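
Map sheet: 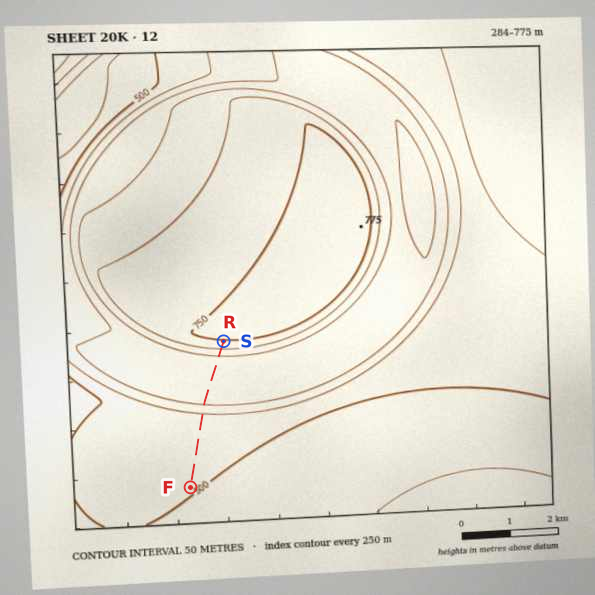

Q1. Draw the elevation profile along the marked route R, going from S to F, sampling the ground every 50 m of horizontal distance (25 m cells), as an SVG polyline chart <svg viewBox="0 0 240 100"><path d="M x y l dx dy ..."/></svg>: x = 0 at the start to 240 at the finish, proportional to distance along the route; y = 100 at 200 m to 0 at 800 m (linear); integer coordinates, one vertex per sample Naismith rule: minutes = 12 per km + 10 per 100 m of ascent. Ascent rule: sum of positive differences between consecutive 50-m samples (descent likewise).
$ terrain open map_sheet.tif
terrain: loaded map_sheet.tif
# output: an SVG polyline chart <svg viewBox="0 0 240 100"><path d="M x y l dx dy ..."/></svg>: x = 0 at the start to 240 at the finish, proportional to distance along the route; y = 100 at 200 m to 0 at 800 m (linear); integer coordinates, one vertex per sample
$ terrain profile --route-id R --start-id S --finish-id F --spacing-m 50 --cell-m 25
<svg viewBox="0 0 240 100"><path d="M0 9l4 2 4 2 4 3 4 3 3 3 4 2 4 2 4 2 4 1 4 1 4 0 4 0 4 0 4 0 3 0 4 0 4 0 4 0 4 0 4 0 4 0 4 0 4 0 3 0 4 0 4 2 4 1 4 2 4 2 4 3 4 2 4 2 4 2 3 2 4 1 4 0 4 0 4 0 4 0 4 0 4 0 4 0 3 0 4 0 4 0 4 0 4 0 4 0 4 0 4 0 4 0 4 1 3 0 4 0 4 0 4 0 4 0 4 0 4 0 4 0 4 0 2 0"/></svg>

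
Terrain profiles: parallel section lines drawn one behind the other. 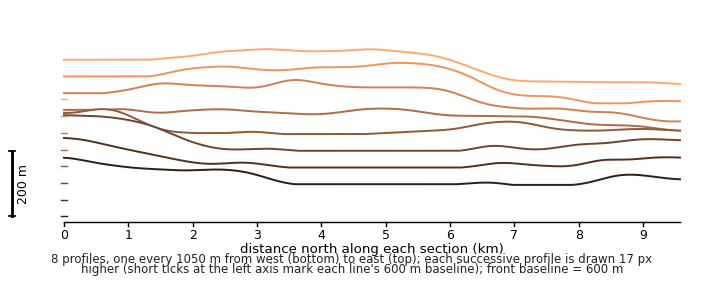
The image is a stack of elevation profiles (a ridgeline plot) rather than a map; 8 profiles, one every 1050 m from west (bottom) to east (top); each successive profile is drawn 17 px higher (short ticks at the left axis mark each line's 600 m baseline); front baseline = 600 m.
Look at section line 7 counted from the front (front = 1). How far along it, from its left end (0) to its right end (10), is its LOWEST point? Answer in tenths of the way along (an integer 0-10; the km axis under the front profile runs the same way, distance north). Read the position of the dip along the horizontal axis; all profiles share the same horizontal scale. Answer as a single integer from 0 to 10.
9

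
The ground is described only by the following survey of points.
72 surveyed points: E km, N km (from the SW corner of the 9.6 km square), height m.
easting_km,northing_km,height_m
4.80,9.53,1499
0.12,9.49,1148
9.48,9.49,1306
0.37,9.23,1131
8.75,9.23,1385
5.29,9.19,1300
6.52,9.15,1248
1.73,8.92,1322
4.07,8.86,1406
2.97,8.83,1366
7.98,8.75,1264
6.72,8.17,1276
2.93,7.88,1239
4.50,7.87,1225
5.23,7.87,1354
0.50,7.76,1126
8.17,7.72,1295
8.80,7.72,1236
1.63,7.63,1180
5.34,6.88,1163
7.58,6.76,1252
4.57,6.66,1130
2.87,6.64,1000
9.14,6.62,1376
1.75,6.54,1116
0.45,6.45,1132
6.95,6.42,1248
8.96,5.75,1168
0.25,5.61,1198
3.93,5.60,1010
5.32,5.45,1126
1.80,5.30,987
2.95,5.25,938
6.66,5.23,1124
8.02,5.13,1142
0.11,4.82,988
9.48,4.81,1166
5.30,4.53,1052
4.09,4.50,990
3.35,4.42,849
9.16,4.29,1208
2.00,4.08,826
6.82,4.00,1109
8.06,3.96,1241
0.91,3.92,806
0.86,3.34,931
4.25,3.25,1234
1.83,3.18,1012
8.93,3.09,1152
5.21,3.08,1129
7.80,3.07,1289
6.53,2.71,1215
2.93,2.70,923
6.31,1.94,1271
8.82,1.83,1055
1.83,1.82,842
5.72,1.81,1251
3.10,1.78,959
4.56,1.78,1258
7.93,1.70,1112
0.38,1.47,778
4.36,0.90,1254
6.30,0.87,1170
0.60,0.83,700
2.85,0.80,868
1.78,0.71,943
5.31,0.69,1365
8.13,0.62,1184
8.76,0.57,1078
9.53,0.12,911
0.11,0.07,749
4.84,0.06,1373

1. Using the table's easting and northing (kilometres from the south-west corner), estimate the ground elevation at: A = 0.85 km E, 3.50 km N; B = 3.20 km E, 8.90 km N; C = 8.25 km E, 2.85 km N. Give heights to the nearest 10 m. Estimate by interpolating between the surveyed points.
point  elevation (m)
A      910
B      1380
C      1130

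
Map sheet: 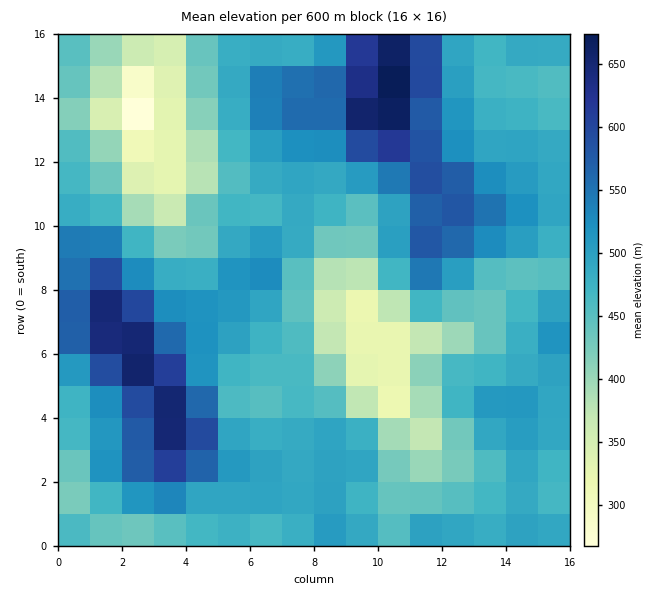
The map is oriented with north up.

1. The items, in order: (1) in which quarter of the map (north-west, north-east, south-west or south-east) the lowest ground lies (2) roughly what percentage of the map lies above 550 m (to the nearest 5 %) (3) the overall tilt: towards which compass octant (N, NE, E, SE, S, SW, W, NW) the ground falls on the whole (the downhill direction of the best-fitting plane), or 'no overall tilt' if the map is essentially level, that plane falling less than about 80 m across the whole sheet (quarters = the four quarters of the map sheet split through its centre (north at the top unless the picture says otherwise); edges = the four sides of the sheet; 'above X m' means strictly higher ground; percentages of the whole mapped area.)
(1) Look to the north-west quarter for the lowest ground.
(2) Ground above 550 m makes up about 15 % of the sheet.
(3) On the whole the map has no overall tilt.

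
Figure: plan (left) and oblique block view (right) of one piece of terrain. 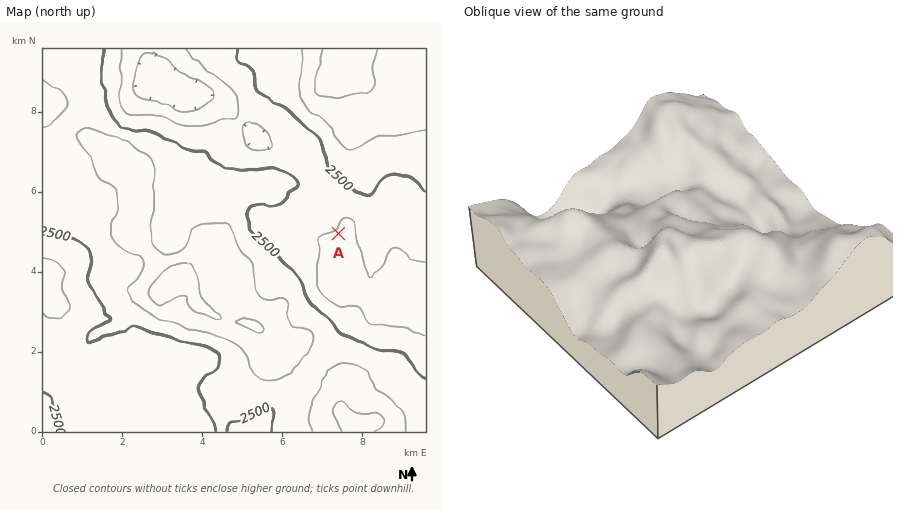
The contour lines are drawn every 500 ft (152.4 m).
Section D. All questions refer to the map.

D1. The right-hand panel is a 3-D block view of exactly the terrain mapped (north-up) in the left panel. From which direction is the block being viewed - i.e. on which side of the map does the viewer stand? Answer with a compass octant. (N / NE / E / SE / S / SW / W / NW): SW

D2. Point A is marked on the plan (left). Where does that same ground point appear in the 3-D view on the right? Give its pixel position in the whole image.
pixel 742 215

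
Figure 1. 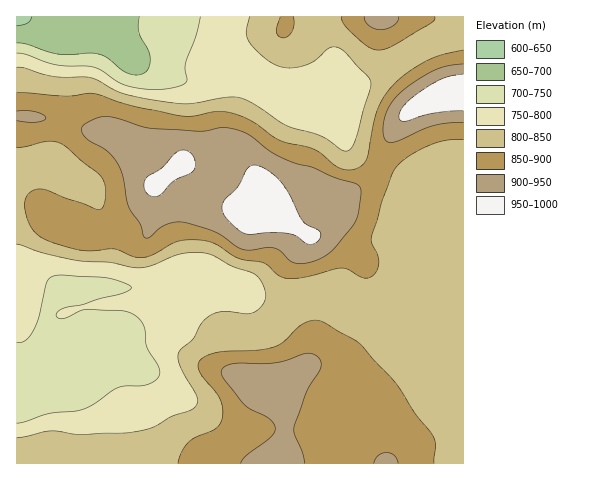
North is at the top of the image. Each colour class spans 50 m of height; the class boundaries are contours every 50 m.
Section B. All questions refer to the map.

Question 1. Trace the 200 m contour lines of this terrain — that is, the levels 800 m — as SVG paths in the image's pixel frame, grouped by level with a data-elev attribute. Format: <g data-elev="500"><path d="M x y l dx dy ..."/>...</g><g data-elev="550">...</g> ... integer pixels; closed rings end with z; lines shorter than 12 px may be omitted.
<g data-elev="800"><path d="M17 244l25 9 29 7 39 2 27 6 14-2 30-12 14-2 12 1 8 3 17 10 23 8 7 9 4 12-4 11-10 7-7 1-22-3-14 5-8 7-8 16-14 12-1 6 2 8 17 33-1 7-4 5-20 6-20 12-18 4-53 3-31-4-33 7"/><path d="M249 17l-3 14 2 9 11 13 15 11 13 4 17-2 11-6 13-11 7-2 9 5 25 25 2 6-1 6-14 49-3 8-4 4-7 0-14-10-9-5-33-10-31-21-14-6-16-1-35 7-19-1-47-9-34-16-36-1-30-9-7-1"/></g>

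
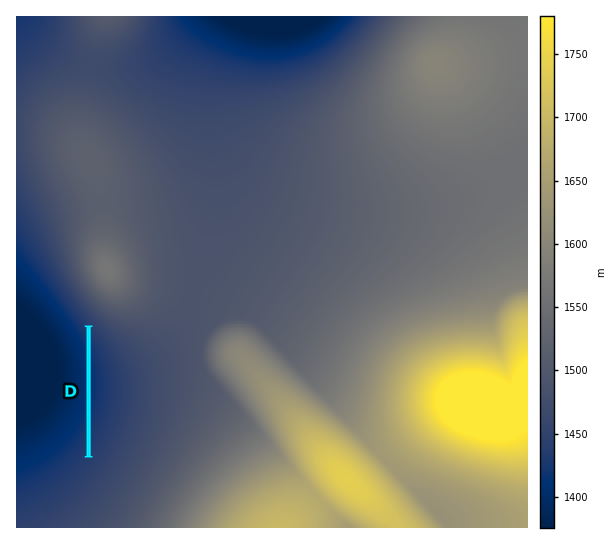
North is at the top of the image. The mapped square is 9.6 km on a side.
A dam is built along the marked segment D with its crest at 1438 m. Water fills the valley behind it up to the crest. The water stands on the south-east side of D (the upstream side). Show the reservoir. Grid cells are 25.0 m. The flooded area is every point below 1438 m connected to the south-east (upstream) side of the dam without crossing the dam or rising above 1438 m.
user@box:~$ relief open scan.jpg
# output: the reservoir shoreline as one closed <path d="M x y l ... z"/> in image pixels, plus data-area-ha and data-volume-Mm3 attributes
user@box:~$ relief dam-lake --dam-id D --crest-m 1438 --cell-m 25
<path d="M91 331l0 121 12-18 0-3 4-6 6-26 0-22-1-2-1-10-10-20-10-14z" data-area-ha="66" data-volume-Mm3="6.27"/>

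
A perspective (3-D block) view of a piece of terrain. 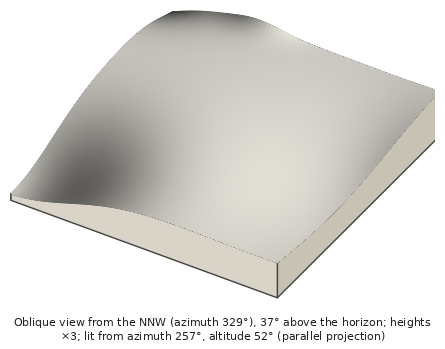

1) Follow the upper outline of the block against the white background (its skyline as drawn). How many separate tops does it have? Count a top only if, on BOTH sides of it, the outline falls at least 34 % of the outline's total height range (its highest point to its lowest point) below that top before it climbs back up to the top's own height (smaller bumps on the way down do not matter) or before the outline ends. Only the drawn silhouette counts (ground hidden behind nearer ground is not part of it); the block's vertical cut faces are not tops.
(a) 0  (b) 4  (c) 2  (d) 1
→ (d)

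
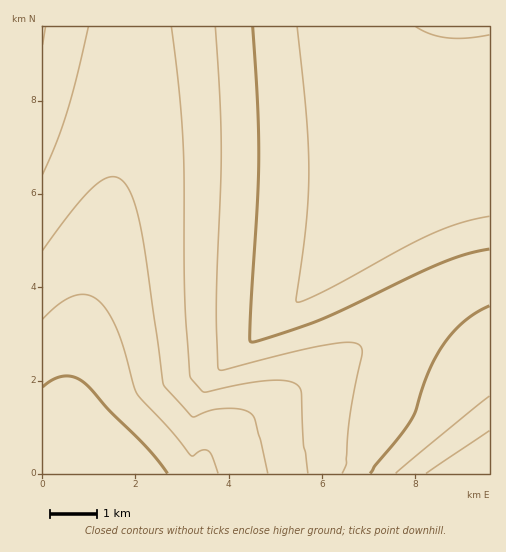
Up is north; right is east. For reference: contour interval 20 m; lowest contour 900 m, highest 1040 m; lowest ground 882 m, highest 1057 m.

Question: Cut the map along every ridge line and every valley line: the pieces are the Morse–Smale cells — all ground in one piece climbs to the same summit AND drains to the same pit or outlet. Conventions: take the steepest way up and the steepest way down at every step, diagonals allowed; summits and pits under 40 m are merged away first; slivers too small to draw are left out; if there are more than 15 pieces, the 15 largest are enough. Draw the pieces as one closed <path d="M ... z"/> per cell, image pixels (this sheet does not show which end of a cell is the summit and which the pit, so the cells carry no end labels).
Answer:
<path d="M489 26l-359 1-3 64-9 76-34 142-16 86 0 29 2 13 7 19 12 18 112 0 2-12 5-11 12-13 125-80 83-59 38-20 24-6z"/><path d="M489 273l-23 6-38 20-83 59-125 80-12 13-5 11-1 11 287 1z"/><path d="M129 26l-87 1 1 447 46-1-12-17-7-19-2-13 0-29 16-86 21-83 15-73 7-62z"/>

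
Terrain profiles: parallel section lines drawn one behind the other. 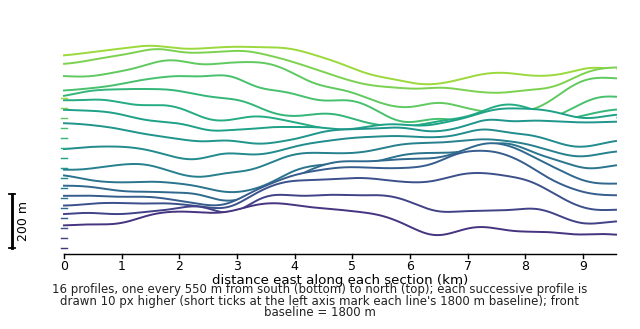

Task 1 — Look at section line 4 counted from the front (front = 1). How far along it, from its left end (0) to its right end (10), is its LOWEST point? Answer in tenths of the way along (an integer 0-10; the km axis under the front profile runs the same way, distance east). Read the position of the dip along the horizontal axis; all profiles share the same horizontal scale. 3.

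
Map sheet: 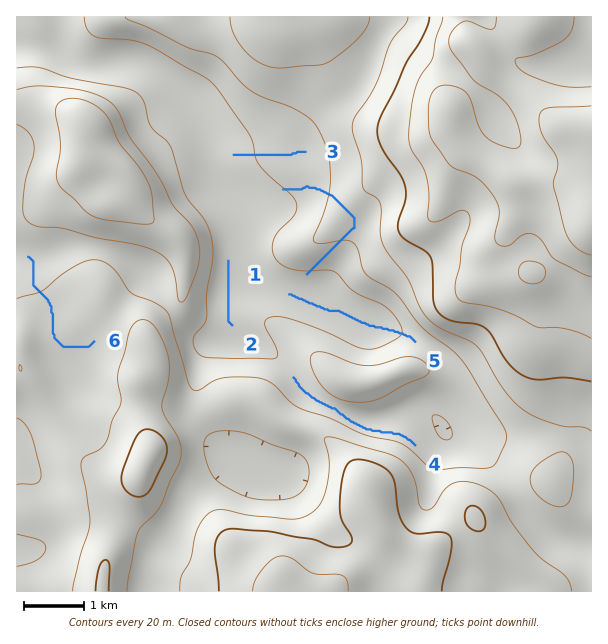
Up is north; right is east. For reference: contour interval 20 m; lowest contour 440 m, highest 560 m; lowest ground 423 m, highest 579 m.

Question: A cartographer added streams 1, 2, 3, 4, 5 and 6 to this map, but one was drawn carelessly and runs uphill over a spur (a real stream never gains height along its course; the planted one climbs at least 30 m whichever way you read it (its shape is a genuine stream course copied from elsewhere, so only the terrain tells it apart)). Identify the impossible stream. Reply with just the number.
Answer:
1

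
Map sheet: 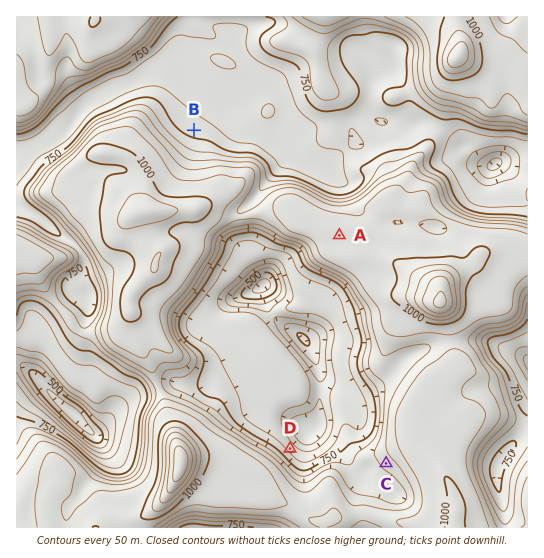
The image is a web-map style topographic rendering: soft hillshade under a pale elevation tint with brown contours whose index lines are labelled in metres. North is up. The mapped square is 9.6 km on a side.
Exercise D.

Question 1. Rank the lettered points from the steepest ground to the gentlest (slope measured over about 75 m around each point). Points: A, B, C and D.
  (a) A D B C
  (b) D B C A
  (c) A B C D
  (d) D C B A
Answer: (d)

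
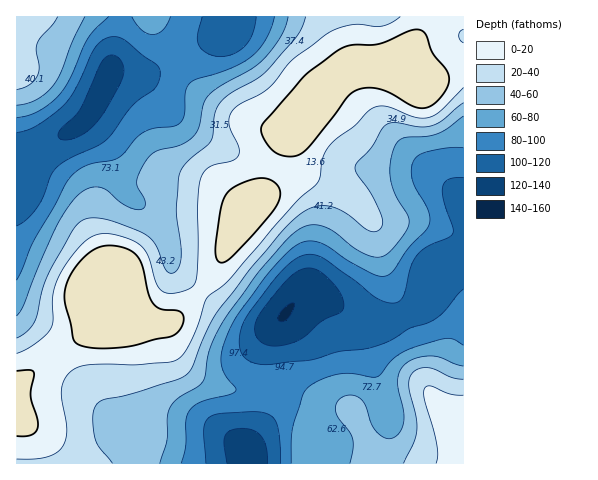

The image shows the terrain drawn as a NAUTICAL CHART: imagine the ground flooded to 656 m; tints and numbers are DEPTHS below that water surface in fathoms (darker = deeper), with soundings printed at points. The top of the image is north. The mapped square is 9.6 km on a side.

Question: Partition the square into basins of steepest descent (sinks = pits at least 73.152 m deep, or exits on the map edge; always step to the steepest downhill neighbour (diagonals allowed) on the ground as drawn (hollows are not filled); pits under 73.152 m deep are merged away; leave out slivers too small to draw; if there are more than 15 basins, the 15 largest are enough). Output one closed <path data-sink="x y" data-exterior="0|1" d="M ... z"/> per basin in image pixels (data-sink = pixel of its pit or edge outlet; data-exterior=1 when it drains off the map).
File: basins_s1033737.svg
<path data-sink="285 314" data-exterior="0" d="M463 16l-39 0-3 15-14 24-4 16-7-4-11-1-32 0-13 7-11 11-43 57-23 53-23 28-28 55-33 39-14 7 6 23 7 14 15 14 15 8 16 6 19 2 45-1 20 7 18 10 25 3 2 3-25 15-13 13 0 24 149-1z"/><path data-sink="108 77" data-exterior="0" d="M423 16l-406 0-1 367 10-5 23-20 26-16 15-13 11-18 3-19 19 18 18 9 25 4 12-6 34-40 28-55 23-28 23-53 43-57 11-11 13-7 32 0 11 1 7 4 4-16 14-24z"/><path data-sink="249 456" data-exterior="0" d="M104 292l3 15 13 30 0 53 3 15 9 19-2 10-4 11-21 19 209 0 1-24 2-3 20-17 16-9-4-3-23-2-18-10-20-7-45 1-19-2-16-6-15-8-15-14-7-14-6-23-20-3-19-8-14-10z"/>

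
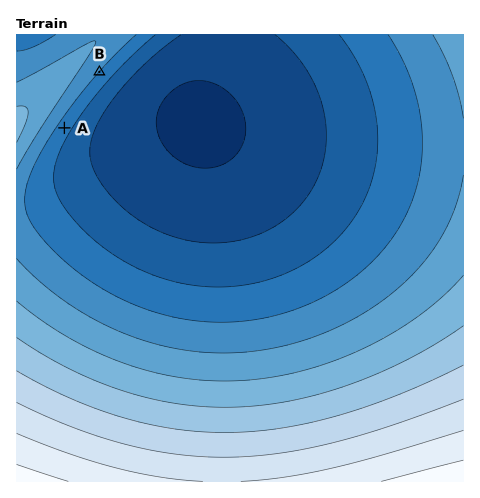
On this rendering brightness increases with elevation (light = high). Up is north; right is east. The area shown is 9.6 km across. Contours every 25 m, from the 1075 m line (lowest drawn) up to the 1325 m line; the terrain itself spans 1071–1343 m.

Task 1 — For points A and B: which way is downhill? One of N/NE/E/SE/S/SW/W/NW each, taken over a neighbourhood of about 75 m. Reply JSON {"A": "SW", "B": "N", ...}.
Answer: {"A": "SE", "B": "SE"}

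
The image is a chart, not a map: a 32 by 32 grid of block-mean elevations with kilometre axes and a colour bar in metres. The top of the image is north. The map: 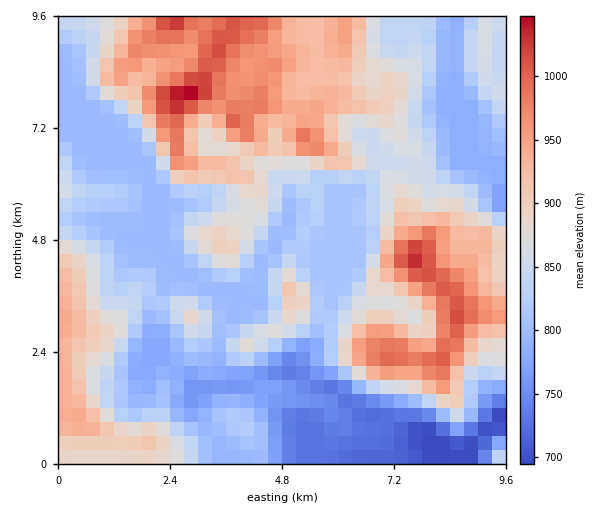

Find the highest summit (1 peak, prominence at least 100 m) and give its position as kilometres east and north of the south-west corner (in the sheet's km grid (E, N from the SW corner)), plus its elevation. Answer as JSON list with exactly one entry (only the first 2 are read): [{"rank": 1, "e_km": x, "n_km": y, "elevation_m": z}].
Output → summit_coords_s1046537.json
[{"rank": 1, "e_km": 2.74, "n_km": 7.91, "elevation_m": 1055}]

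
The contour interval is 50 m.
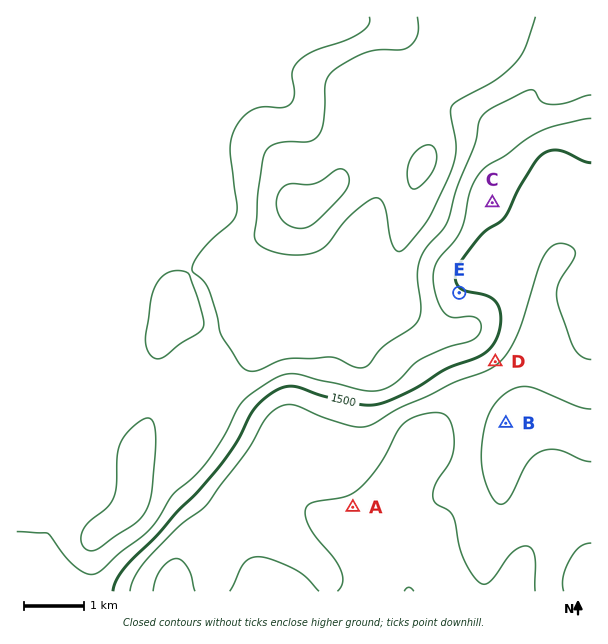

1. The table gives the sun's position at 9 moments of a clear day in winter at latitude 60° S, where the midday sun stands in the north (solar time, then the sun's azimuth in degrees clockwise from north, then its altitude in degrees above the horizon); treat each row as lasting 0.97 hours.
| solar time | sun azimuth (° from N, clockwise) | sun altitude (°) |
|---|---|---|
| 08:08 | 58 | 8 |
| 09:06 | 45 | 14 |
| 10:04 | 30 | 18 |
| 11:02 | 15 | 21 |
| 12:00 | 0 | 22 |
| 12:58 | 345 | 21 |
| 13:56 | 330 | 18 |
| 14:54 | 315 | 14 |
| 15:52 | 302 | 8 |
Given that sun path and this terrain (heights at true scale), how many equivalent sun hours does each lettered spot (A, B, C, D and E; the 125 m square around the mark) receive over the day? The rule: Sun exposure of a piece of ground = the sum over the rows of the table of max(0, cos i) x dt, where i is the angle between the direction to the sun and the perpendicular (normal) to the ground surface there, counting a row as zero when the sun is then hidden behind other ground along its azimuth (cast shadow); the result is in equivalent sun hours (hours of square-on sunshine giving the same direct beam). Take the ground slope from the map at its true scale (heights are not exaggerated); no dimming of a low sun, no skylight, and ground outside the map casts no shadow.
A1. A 2.1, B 2.6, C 2.1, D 1.6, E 3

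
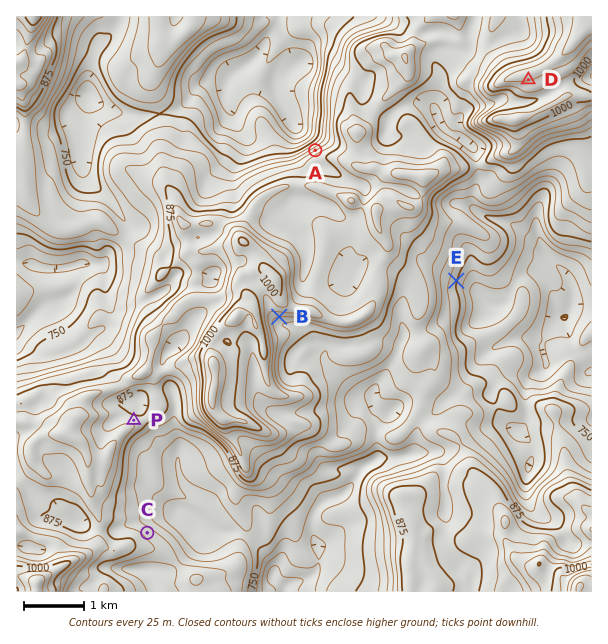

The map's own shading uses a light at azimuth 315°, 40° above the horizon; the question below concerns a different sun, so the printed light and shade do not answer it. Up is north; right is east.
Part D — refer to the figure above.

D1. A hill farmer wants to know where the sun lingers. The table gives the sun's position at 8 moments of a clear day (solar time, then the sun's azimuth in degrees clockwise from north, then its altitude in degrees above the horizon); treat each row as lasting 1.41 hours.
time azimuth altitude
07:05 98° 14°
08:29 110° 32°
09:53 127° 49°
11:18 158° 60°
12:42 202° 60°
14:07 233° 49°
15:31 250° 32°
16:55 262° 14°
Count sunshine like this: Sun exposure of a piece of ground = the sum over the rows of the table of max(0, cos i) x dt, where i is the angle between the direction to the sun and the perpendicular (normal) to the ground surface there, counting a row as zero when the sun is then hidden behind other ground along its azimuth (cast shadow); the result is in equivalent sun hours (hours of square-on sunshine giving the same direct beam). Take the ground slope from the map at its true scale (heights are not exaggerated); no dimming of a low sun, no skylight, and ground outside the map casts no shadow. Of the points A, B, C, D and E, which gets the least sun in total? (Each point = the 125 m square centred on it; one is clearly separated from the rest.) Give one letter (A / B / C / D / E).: A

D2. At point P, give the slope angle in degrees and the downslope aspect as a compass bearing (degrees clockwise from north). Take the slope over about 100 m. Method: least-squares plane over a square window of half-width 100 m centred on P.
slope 8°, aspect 15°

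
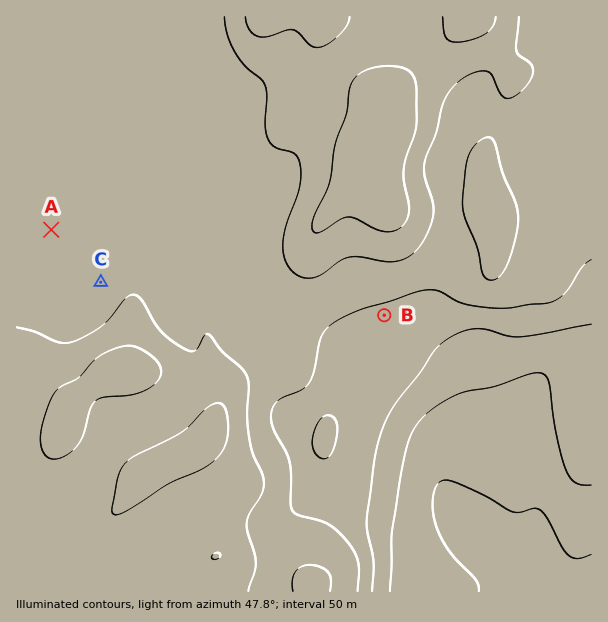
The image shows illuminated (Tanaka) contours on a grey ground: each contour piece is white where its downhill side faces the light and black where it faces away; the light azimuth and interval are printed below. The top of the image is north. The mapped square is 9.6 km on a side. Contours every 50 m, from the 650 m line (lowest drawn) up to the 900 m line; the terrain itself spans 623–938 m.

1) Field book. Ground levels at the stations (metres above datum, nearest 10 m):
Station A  820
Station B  780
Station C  820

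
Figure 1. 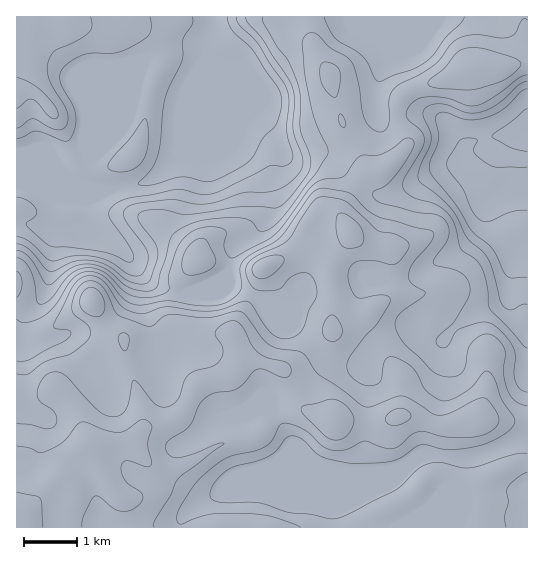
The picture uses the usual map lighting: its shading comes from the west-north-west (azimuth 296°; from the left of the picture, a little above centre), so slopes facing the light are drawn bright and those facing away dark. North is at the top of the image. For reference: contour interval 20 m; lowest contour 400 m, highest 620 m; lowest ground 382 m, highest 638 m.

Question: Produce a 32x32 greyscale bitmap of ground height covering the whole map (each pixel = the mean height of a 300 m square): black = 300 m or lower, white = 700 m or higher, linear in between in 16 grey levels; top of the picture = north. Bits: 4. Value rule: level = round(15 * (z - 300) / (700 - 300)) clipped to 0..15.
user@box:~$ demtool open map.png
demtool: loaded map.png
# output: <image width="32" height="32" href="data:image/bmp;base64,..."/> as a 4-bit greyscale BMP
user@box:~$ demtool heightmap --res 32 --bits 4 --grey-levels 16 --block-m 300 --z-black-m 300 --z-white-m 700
<image width="32" height="32" href="data:image/bmp;base64,Qk12AgAAAAAAAHYAAAAoAAAAIAAAACAAAAABAAQAAAAAAAACAAATCwAAEwsAABAAAAAAAAAAAAAAABEREQAiIiIAMzMzAERERABVVVUAZmZmAHd3dwCIiIgAmZmZAKqqqgC7u7sAzMzMAN3d3QDu7u4A////ANzLu7u6qqqqqZmZmZmZmZnMzLu7uqmZmZmZmZmZmZmZzMzMy7upmZmZmZmZmpmZmbvMzLu7upmZmZmZmZmZmZm7vMy7u6uqmZmZmZmZmZmZu7zMu7uqqqqZqqqqqZqpmbq7u7u7uqqqqqu6qqqqqpmqu7qru7qqqqq7uqqqmqqYq7uqq6q7uqqqqqmZqZmZmKq6qqqqq7u6qqqZmZmImYeZqqqqqqqru6qpmZmYiImHiZmqqqqqq7qZmpmZiIiJh4mZqqqqqqupmZqpmIiIiHaImrqpmZmamZmamZmIiHdmh4m6h3iIiJmZmZmZiIh3Zod4mXZniIiamZqZmYiId2WGZnZVZ4mImqmamZmYd3ZVZVVERWeJh3iZmaqZmIdlVVRERFVneId3iZmqmZiHVVVURERWZmZ3dniaqYiIdlRVRERERVVVVWZnmZiHd2VERERERERERERVVniIh3ZVRERERERUQzM0RFVneIh2VEREREREVUMzM0RFZ3d4hlRFVVRUREVDMzM0RWd3d3dVVURVZURERDMzM0Z3d3d2VVVUZmVEREQzMzNFd3dndmZ2ZWZUREREMzMzRnh3Z3d4h3ZmVEREREMzNFZ4d2ZneIiHZlVERERDMzRmd3ZlVniIh2ZVVVVEQzRFZ3ZlVVVnd3dmZlVVREM0VmZmVVVVVmZ3"/>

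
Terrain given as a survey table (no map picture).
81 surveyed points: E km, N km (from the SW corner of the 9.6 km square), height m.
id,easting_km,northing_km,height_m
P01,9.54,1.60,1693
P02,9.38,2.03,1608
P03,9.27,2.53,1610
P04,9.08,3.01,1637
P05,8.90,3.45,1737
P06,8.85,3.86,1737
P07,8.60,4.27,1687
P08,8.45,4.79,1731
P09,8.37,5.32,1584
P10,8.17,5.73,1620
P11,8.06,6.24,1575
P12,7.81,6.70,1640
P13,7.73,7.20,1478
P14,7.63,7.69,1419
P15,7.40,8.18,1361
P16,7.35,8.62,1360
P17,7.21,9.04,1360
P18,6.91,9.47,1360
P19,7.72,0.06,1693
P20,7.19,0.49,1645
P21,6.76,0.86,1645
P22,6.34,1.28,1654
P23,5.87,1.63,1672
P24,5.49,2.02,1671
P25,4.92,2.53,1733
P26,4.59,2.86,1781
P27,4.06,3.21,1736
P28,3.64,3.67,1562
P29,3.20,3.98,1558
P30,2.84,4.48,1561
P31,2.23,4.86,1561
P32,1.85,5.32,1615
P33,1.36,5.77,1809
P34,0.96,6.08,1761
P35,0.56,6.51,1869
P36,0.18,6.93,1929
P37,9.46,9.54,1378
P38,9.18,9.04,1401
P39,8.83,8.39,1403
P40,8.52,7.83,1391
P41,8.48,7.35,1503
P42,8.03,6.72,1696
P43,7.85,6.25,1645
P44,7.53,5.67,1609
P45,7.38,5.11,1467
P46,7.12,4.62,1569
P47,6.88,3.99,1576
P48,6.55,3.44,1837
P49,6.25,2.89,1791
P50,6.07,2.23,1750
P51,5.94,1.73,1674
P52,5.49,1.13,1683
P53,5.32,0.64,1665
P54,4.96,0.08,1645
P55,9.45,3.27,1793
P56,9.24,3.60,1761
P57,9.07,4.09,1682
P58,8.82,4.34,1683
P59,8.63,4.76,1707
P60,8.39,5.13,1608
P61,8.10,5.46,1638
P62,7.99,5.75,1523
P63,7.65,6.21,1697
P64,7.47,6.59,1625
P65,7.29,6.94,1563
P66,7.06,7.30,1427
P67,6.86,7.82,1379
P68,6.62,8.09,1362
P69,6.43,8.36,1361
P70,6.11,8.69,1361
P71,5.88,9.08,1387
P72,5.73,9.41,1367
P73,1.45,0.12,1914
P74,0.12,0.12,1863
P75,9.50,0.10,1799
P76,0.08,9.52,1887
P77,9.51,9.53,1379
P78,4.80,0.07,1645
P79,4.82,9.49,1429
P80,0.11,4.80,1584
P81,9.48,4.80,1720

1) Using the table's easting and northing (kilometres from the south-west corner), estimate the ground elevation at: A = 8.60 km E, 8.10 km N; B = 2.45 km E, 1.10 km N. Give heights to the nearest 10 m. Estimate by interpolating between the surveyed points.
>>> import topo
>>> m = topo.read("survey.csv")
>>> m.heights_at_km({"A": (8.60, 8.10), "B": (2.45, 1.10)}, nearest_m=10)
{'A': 1370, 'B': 1720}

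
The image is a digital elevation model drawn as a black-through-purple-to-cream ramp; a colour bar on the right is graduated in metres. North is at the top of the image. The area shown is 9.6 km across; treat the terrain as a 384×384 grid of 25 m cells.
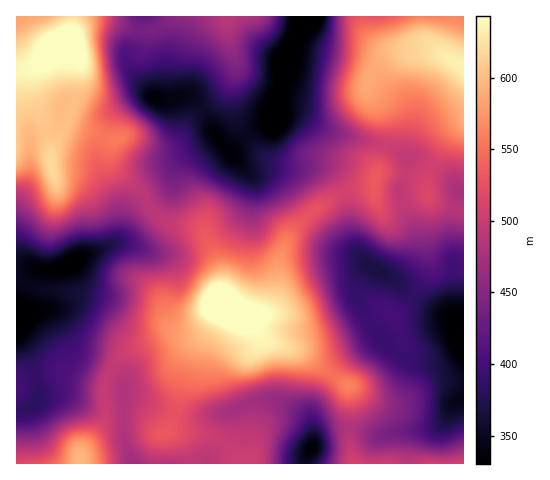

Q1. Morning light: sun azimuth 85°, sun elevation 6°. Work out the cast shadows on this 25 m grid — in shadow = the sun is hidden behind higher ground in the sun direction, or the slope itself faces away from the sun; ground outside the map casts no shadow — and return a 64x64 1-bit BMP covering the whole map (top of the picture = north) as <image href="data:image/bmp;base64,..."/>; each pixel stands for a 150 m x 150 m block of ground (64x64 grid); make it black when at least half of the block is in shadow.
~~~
<image width="64" height="64" href="data:image/bmp;base64,Qk0+AgAAAAAAAD4AAAAoAAAAQAAAAEAAAAABAAEAAAAAAAACAAATCwAAEwsAAAIAAAAAAAAA////AAAAAAAPAAAAAf4AAB8AAAAA/gAAPwAAAAD+AAA/AEAAAP4AAB8AAAAAfAAADgAAAAB8AAAAAAAAAHwAAAAgAAAAfAAAAfAAAAB8AAAD8AAAAH4AAAPwAAAAPAAAAfAAAAAAAAAB8DAAAAAAAAD4MAAAAAAAAPgQAAAAAAAA+AAAAAAAAAD8AAAAAAAAAPwAAAAAAAAA/AAAAAAAAAD88AAAAAAAAP/hwAAAAAAB/+fwAAAAAAD///AAAAAAAP/v8AAAAAAAf+fwAAAAAAB/g/AAAAAAAP8D8AAAAAAA/gHwAAAAAAB+AeAAAAAAAAwB4AAAAAAAAADAAAAwAGAA+AAAAHgAcAHwABgA8ADwAeAAGADwAPgAwAAIAGAA+AAAAAAAAAD4AAAAAAAAAPgAAAAAAAAA+AAAAAAAAAD4AAAAAAAAAPgAAAAAAAAAeAAAAAAAAAAwAAAAAAAAADAAAAAAAAAAAAAAAAcAAAAAAAAABwAAAAAAAAAHAAAAAAAAAAeDgAAAAAAAH//AAAAAAAAf/8AAAAAAAD//gAAAAAAAP/+AAAAAAAA//4AAAAAAGB//gAAAAAA4H/+AAAAAABgP/4AAAAAAAA//gAAAAAAAD//AAAAAAAAP/8AAAAAAAAf/wAAAAAAAB/+AAAAAAAAD/4AAAAAAAAP/AAAAAAAAAP8AAA=="/>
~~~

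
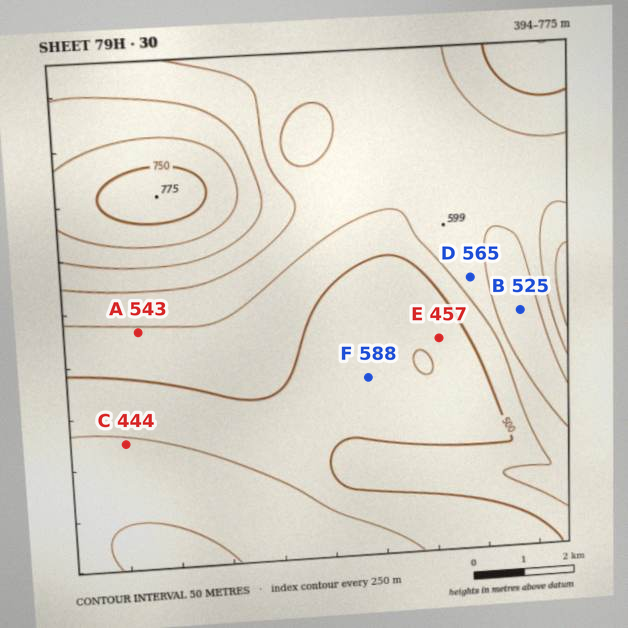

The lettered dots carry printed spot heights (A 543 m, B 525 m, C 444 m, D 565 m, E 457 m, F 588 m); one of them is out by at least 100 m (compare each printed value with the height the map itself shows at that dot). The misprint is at F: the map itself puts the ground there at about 463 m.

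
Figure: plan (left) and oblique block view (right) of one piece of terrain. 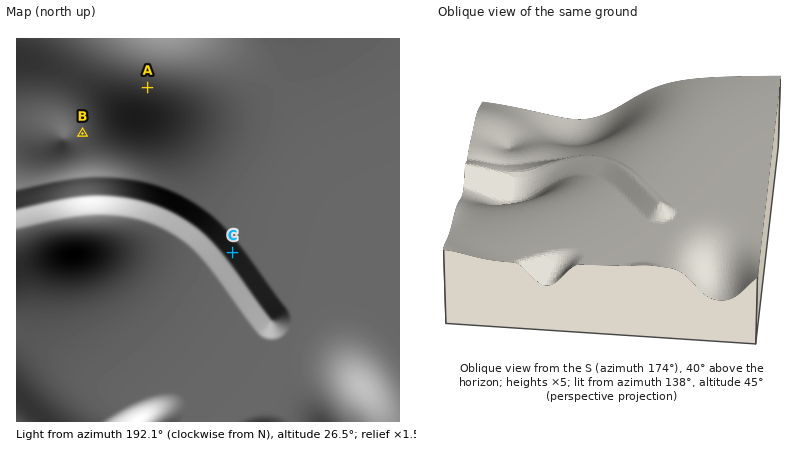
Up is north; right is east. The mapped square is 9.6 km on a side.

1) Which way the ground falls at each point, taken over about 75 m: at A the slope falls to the N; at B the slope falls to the NW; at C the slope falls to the NE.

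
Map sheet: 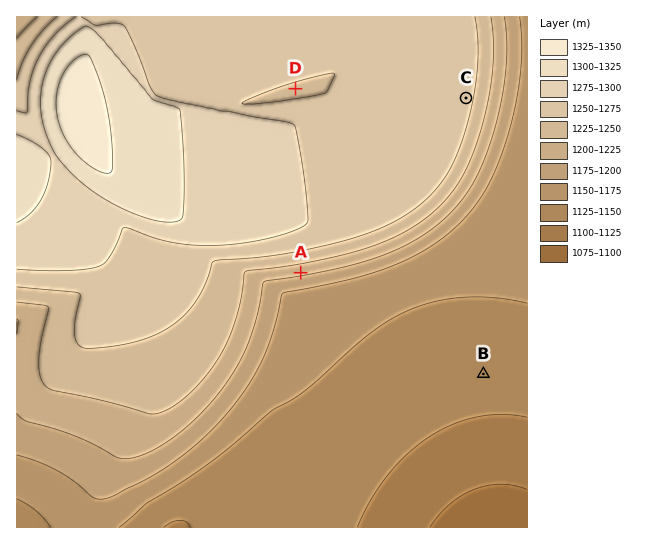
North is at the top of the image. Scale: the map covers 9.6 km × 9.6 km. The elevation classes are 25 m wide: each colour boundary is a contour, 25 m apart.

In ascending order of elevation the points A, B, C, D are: B A D C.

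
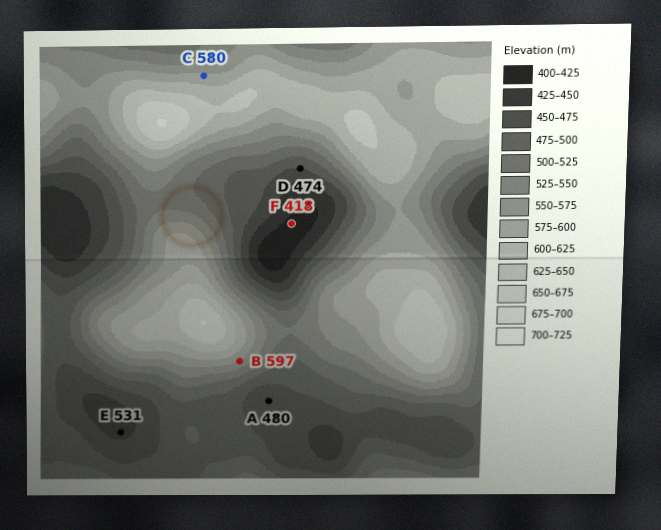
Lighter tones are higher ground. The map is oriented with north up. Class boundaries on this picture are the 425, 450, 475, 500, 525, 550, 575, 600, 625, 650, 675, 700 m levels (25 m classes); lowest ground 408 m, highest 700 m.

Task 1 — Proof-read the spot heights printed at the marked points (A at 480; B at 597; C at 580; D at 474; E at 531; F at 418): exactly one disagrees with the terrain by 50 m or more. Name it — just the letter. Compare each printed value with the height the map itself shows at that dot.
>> E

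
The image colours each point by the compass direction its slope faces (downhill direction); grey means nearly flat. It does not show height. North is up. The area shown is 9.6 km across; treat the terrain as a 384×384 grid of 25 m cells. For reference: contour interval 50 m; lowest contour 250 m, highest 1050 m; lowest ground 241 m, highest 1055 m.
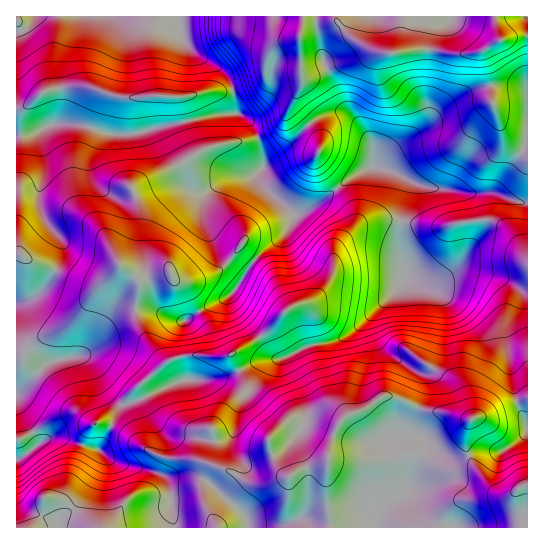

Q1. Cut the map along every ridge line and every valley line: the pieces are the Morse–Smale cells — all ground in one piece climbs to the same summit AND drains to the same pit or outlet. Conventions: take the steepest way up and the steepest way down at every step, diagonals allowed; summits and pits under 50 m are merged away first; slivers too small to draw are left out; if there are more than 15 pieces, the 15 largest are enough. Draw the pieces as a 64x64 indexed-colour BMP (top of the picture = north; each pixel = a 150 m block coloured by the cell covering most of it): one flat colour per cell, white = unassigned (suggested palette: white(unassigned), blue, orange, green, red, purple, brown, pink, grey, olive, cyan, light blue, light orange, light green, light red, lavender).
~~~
<image width="64" height="64" href="data:image/bmp;base64,Qk12CAAAAAAAAHYAAAAoAAAAQAAAAEAAAAABAAQAAAAAAAAIAAATCwAAEwsAABAAAAAAAAAA////ALR3HwAOf/8ALKAsACgn1gC9Z5QAS1aMAMJ34wB/f38AIr28AM++FwDox64AeLv/AIrfmACWmP8A1bDFAFVVVVVVVVVVVVURERERERERERERERERERERERERERERVVVVVVVVVVVVURERERERERERERERERERERERERERERFVVVVVVVVVVVVREREREREREREREREREREREREREREREVVVVVVVVVVVVVERERERERERERERERERERERERERERERVVVVVVVVVVVVURERERERERERERERERERERERERERERFVVVVVVVVVVVVREREREREREREREREREREREREREREREVVVVVVVVVVVVRERERERERERERERERERERERERERERERVVVVVVVVVVERERERERERERERERERERERERERERERERFVVVVVVVURERERERERERERERERERERERERERERERERERFVVVVVURERERERERERERERERERERERERERFEREERERERVVVRERERERERERERERERERERERERERERRERERERBERERERERERERERERERERERERERERERERERREREREREQRERERERERERERERERERERERERERERERERREREREREREEREREREREREREREREREREREREREREREREUREREREREQRERERERERERERERERERERERERERERERERREREREREQRERERERERERERERERERERERERERERERERFERERERERBERERERERERERERERERERERERERERERERERRERERERBERERERERERERERERERERERERERERERERERFEREREREEREREREREREREREREREREREREREREREREREUREREREQREREREREREREREREREREREREREREREREREURERERERBEREREREREREREREREREREREREREREREREUREREREREERERERERERERERERERERERERERERERERFEREREREREQRERERERERERERERERERERERERERERERFEREREREREQRERERERERERERERERERERERERERERERFERERERERERBEREREREREREREREREREREREREREREREUREREREREREERERERERERERERERERERERERERERERERREREREREREQRERERERERERERERERERERERERERERERFERERERERERBEREREREREREREREREREREREREREREREUREREREREREQRERERERERERERERERERERERERERERERFERERERERERBERERERERERERERERERERERERERERERERREREREREREEREREREREREREREREREREREREREREREREUREREREREQRERERERERERERERERERERERERERERERERERERRERBERERERERERERERERERERERERERERERERERERERERERERERERERERERERERERERERERERERERERERERERERERERERERERERERERERERERERERERERERERERERERERERERERERERERERERERERERERERERERERERERERERERERERERERERERERERERERERERERERERERERERERERERERERERERERERERERERERERERERERERERERERERERERERERERERERERERERERERERERERERERERERERERERERERERERERERERERERERERERERERERERERFhERERERERERERERERERERERERERERERERERERERERZmZhERERERERERERERERERERERERERERERERERERERZmZmYRERERERERERERESIhERERERERERERERERERERZmZmZmERERERERIiIiIiIiERERERERERERERERERERZmZmZmZhEREREiIiIiIiIiIRERERERERERERERERERFmZmZmZmZhERIiIiIiIiIiIhERERERERERERERERERERZmZmZmZmZiIiIiIiIiIiIiEREREREREREREREREREREmZmZmZmZmIiIiIiIiIiIiIRERERERERERERERERERESImZmZmZmYiIiIiIiIiIiIhERERERERERERERERERESIiJmZmZmYiIiIiIiIiIiIiMzERERETMzMRERERERERIiIiZmZmZiIiIiIiIiIiIiIzMzETMzMzMzMzERERERIiIiImZmZiIiIiIiIiIiIiIjMzMzMzMzMzMzMzMxERIiIiIiJmZiIiIiIiIiIiIiIiMzMzMzMzMzMzMzMzMzIiIiIiIiIiIiIiIiIiIiIiIiIzMzMzMzMzMzMzMzMzMiIiIiIiIiIiIiIiIiIiIiIiIjMzMzMzMzMzMzMzMzMyIiIiIiIiIiIiIiIiIiIiIiIiMzMzMzMzMzMzMzMzMzIiIiIiIiIiIiIiIiIiIiIiIiIzMzMzMzMzMzMzMzMzIiIiIiIiIiIiIiIiIiIiIiIiIjMzMzMzMzMzMzMzMzIiIiIiIiIiIiIiIiIiIiIiIiIiMzMzMzMzMzMzMzMzIiIiIiIiIiIiIiIiIiIiIiIiIiIzMzMzMzMzMzMzMyIiIiIiIiIiIiIiIiIiIiIiIiIiIjMzMzMzMzMzMzMyIiIiIiIiIiIiIiIiIiIiIiIiIiIiMzMzMzMzMzMzMzIiIiIiIiIiIiIiIiIiIiIiIiIiIiJzMzMzMzMzMzMzIiIiIiIiIiIiIiIiIiIiIiIiIiIiInczMzMzMzMzMzMiIiIiIiIiIiIiIiIiIiIiIiIiIiIi"/>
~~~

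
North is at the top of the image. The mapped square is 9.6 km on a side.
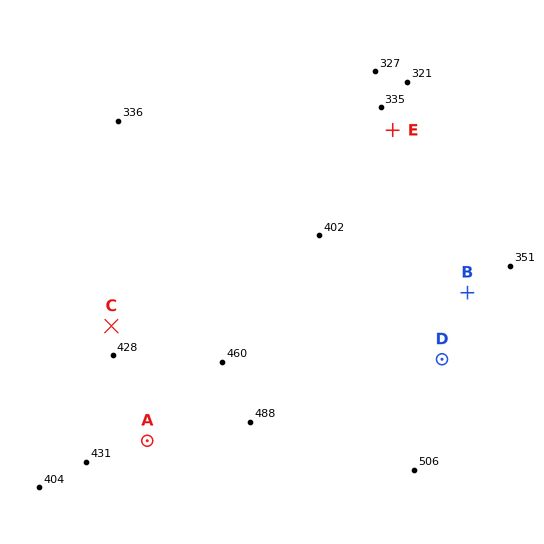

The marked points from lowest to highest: E B C D A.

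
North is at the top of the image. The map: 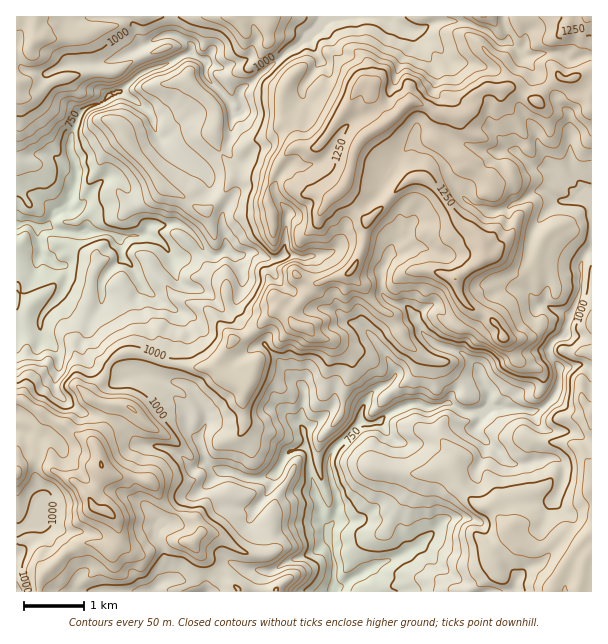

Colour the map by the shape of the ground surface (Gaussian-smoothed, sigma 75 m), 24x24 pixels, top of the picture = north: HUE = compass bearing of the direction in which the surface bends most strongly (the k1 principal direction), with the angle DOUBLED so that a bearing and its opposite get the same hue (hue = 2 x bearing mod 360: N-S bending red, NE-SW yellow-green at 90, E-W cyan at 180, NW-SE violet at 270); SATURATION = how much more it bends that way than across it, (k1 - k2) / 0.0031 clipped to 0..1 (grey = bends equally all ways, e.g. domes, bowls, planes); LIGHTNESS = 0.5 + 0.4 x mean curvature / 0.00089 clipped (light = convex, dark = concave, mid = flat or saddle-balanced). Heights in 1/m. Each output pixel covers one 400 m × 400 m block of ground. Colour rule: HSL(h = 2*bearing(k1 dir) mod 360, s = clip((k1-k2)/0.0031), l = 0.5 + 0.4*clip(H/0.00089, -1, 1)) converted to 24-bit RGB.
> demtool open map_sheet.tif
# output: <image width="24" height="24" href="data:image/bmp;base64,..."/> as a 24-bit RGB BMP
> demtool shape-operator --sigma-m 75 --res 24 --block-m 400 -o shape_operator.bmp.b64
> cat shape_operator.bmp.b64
<image width="24" height="24" href="data:image/bmp;base64,Qk32BgAAAAAAADYAAAAoAAAAGAAAABgAAAABABgAAAAAAMAGAAATCwAAEwsAAAAAAAAAAAAAIDq/zqeBPW9tgCksk6kpKHElVYOfuk+cVsePyMZZBuW5/8ziM4PCEkNdPaU5m3WzdH+pg5m+yl/CuGOBMZ1CS5R/y5CioHdlMqqD2pzIxWXLfqHGoLjWm5vdayh7t+mrKVVqZ5Dl3J/vDsQAmSmehCalsFNwNXQoM2gzc0p6m1yHxsmlpFqIV7OdRZZ1q4COV5NlOVFEr0Asf2UurOSTLyZBOpW58t7Nka7iUDhkwbNpsKxYPitXP2aFuH61y6CzV4VhGDcsb8awuSg8x9u7XHeNaHykvXSYWZxYOzZSvldl2PPnyl94QhMqLeiExdNcbjFLVpVHndZ1u5SkVCV0Myh3ho9NlopWnm95b0N1HZAvpPDagaRklXVhMjles4pNK89eQCSKo/Tb0IBMXTLi1Oj3YGK8Mp+UNq6YwUYQDVwl7qyOFzyYUxhtu6uWcZ2qjpe4eoKzitOnSohqe3+vuZXEMzWYzaWMwU3cd9C0TSxG4/TXO1Bgj4pIoDIvdByGfSYslsmMW7+PZfcCtABtFlae4OjqjKLGh12mrYGgvs6uPZOqSh0cVlwlTBkcgtF6h1dTh01Od9ne5r2nWiJAmOIwie/gIw4/wp3Lzc+fup3LJTie+Gi1AFclZ842ch5WhLtaktKeeptMXB9prLHRprTlqB3is3k6hd3agtvoTQgX588pwNbxheHRbDFTZUqWWUA82uyXWFcpQRNBMa05+uPIABAzD54BT3kLbGgDqBcWIGU7XWkdNicCRVnr4Zyt1ZWIGQUu1PfradM8bmkneDU4dUxCRR4uf7ue8unZPF2WN0ugwIBOx3hjIG16FcPxymnRotGVVNOcXCJwiFQ1zuRbACYz4/DKsZBHSRJzwdVAxFORt2ehZIzFg5LXnqnl1pOla7Vh01egTCQqRWIna7tZpK/ORBVql89uz+Twyx+BJA8dz+6izfnkIAAzjekQgIVKVyVgh8R8TXRwx6WgpmWQaZGLQ0df0YF+5ni7VwxA2IjZ1Pf0ut/rciVzpDCyoPXCMQIJnh1TeYTX0vnl6H/UAExP0kRWqmdgQIp+pXFqS3Ncc41YcqF7cDFHSEOyRcxJeDOK5JbapuzCsHYsTiIWSRtN0PnbLgUpYZTV132dy/fwvHtqcD9DuR5pJMXHcbKSV1evoFaATWSml76MWCE5X9irgTQj3s50DBoq5eu/uRxS4J/Tt0Wnl+/EiQZhfkx6ITBD1vvJLC4ZfGNDhUdmrNOuDlyBT6lSgT9CR119utSEiiKMm+CjQCtlb761sdWHHxBBWbEJ1f2eXhiA15fm47iDE0Vs1sXwlsHw53Ox3HOsOLBvaYSimqhxHkxoqnnQZoXMLcCt1qFnHk8Ir3M4wjqxfxxCnLAUbSU8+/qhNwCUd6slDCcb9t6yHy4/a3xChkZAVodWveDF4LvRIzt3rIKKP12NhmkXGHcsvDiBqj+V27LETSwfUFEUY9lvKl+8X1Sq8ffUAgkx99nUK0pf7eOyOVyVTm9oflRbvu3SbGAb4GBAJESlhKrAk1m5lrtymapaITdpZJp4klqm0Hm8v+Dod769vz6oIUFT9p6BZ2DggNjN6LnVNHdi3m64Sz9ymuaqQRAo14KHM8wwRZ8uTXE+aFdDkbGooL+pFBZPxpdOQCAiufDEfWOQbktWbptTN1R/3Y6UWZRCWWhAzpaCgFKUOWJgoKXevjyIjmGzg8eyzbvamzKccEZThWBumK9HcqJAEwopp15nxOzUXLOMbTxZil18T8KLh1W3J2xP7bbY25vmMoWB3ouQQnBIR3JUpVJSpbhFoZ46Nx4RzjRlYMVwrz+ruLKTta6OAB8z19v03O/raSF9mJRvaI+MgtxxISZKv2l8a7RTMDJn32hroro78sDcFi4rxbpXmMXRiUNucqeIdCZRmdRjqjd+ycyyuFl8UqAYBjMAPSMAoR06fZxrhMal3xJhHClHrMSRmbpjPFps1XiPvKGDHaOb5dH6OHHcvn/PzH3PgH/AuN7xkyWNZ8KHrHk5KIy02ZPgtnjuOuv/AGgWpF3qhozrqRp33C0uBl849dbfLW6QQIGW7eTeMWDf4OWtUiFYR0kvtXYyn9SCZi50sL/oo4zW1Y3PfV2uiII8YIZBXY4zqWj2CP91MgwBKGFHr8Q+6O57ADMKvyfAbMG6q9iMf0dPYTRGfElhi0xouvPUhCE7aDcoiW4YRVEeZbBogXGoZ2aoyH3Iu1W/UMZYfAhGiIzVXGnEmdmxz9OYX1iqIl5FWII0hXEzXzU0ejw6OoNKs70buGIAQjCqW6KjzJW3l3O3"/>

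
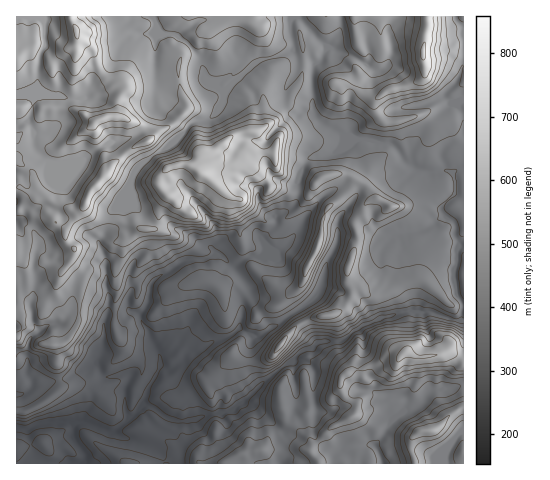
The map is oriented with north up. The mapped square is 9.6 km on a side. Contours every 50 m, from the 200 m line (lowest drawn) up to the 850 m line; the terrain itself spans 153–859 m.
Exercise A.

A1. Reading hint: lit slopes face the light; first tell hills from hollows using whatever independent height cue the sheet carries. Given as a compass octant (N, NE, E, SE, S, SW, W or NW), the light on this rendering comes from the E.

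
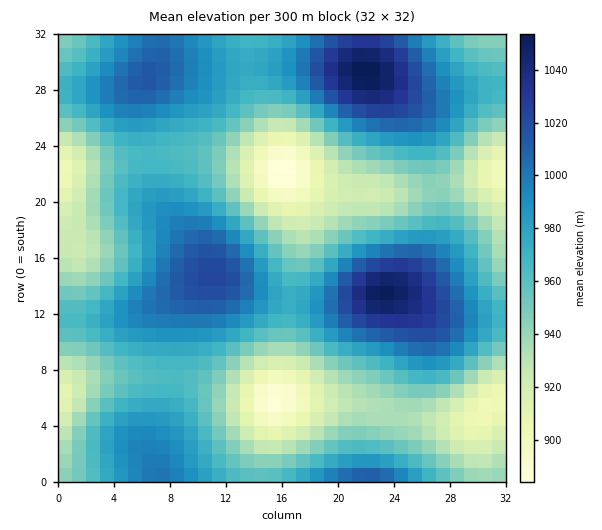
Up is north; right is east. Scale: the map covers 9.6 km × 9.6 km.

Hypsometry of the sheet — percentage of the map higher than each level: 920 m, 90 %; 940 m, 75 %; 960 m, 58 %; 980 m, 35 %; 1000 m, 18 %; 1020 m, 7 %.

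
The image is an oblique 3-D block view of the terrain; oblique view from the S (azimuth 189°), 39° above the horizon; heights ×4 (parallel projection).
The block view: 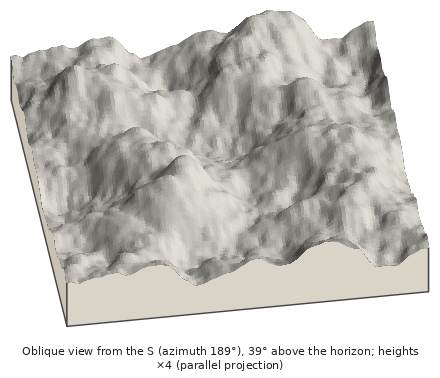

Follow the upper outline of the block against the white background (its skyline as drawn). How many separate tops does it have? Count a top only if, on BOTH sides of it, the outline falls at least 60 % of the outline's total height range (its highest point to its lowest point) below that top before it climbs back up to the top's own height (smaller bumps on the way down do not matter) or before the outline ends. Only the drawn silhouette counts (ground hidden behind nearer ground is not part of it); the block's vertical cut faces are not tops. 0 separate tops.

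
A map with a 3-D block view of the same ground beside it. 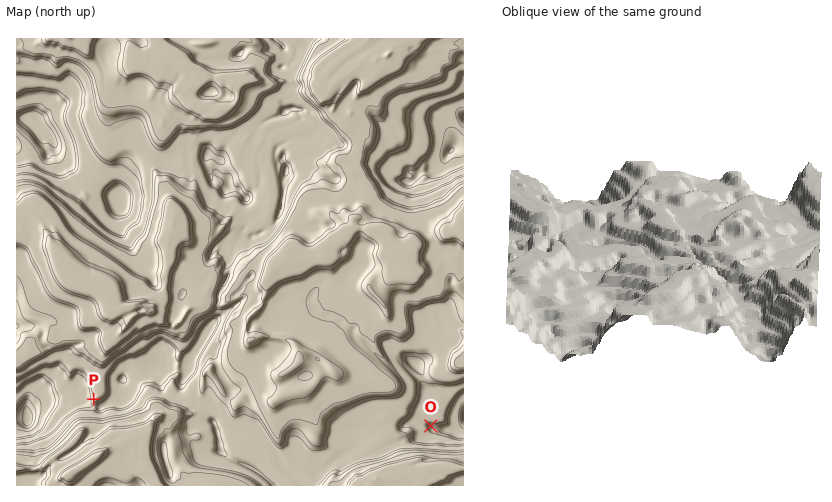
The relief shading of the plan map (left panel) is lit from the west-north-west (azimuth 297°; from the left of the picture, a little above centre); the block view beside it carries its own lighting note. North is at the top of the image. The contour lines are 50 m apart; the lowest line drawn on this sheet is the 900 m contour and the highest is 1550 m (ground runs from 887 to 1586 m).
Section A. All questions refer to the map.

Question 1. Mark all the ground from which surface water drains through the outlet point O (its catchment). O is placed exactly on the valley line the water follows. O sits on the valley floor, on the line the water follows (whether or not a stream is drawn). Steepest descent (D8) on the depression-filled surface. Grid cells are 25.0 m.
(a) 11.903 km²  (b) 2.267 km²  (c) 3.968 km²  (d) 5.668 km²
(d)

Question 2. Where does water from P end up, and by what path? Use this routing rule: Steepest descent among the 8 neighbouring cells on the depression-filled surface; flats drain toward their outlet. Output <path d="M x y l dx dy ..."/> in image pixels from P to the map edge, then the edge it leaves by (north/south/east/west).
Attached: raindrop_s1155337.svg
<path d="M94 399l-16 0-1-1-36 0-8 8-6 0-10 11"/>
exit: west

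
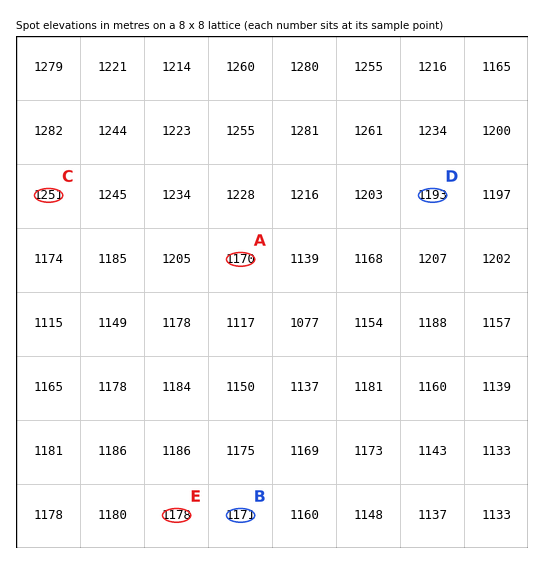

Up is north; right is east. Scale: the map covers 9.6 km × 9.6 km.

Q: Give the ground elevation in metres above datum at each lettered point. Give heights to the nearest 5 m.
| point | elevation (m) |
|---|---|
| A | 1170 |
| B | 1170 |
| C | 1250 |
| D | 1195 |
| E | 1180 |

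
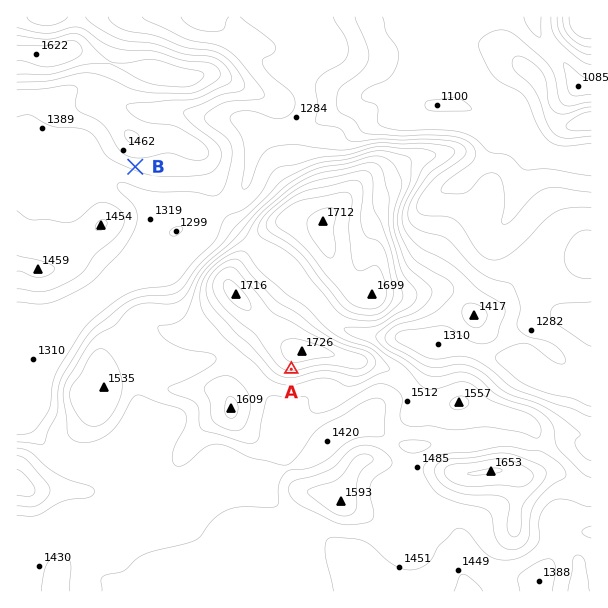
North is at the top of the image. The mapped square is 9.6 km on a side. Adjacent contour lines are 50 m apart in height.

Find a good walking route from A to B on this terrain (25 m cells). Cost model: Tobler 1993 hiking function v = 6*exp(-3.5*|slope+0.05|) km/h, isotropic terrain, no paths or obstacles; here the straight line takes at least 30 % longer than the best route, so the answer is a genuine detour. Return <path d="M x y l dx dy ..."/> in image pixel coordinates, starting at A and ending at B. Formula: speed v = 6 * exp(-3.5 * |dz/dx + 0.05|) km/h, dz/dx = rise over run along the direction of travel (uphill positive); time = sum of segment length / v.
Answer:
<path d="M291 369l-9 0-9-4-12-12-60-30-10-11-5-9 0-36-49-99-2-1"/>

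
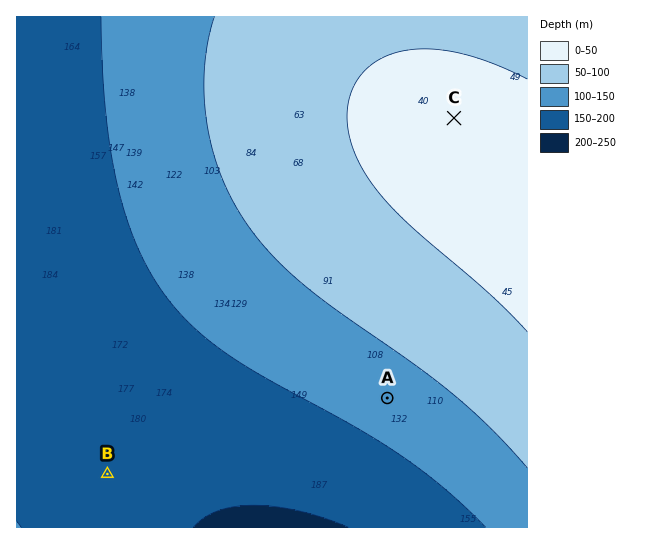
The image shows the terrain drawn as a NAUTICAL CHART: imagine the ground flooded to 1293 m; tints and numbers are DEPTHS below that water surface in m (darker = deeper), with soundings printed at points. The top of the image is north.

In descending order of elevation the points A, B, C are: C A B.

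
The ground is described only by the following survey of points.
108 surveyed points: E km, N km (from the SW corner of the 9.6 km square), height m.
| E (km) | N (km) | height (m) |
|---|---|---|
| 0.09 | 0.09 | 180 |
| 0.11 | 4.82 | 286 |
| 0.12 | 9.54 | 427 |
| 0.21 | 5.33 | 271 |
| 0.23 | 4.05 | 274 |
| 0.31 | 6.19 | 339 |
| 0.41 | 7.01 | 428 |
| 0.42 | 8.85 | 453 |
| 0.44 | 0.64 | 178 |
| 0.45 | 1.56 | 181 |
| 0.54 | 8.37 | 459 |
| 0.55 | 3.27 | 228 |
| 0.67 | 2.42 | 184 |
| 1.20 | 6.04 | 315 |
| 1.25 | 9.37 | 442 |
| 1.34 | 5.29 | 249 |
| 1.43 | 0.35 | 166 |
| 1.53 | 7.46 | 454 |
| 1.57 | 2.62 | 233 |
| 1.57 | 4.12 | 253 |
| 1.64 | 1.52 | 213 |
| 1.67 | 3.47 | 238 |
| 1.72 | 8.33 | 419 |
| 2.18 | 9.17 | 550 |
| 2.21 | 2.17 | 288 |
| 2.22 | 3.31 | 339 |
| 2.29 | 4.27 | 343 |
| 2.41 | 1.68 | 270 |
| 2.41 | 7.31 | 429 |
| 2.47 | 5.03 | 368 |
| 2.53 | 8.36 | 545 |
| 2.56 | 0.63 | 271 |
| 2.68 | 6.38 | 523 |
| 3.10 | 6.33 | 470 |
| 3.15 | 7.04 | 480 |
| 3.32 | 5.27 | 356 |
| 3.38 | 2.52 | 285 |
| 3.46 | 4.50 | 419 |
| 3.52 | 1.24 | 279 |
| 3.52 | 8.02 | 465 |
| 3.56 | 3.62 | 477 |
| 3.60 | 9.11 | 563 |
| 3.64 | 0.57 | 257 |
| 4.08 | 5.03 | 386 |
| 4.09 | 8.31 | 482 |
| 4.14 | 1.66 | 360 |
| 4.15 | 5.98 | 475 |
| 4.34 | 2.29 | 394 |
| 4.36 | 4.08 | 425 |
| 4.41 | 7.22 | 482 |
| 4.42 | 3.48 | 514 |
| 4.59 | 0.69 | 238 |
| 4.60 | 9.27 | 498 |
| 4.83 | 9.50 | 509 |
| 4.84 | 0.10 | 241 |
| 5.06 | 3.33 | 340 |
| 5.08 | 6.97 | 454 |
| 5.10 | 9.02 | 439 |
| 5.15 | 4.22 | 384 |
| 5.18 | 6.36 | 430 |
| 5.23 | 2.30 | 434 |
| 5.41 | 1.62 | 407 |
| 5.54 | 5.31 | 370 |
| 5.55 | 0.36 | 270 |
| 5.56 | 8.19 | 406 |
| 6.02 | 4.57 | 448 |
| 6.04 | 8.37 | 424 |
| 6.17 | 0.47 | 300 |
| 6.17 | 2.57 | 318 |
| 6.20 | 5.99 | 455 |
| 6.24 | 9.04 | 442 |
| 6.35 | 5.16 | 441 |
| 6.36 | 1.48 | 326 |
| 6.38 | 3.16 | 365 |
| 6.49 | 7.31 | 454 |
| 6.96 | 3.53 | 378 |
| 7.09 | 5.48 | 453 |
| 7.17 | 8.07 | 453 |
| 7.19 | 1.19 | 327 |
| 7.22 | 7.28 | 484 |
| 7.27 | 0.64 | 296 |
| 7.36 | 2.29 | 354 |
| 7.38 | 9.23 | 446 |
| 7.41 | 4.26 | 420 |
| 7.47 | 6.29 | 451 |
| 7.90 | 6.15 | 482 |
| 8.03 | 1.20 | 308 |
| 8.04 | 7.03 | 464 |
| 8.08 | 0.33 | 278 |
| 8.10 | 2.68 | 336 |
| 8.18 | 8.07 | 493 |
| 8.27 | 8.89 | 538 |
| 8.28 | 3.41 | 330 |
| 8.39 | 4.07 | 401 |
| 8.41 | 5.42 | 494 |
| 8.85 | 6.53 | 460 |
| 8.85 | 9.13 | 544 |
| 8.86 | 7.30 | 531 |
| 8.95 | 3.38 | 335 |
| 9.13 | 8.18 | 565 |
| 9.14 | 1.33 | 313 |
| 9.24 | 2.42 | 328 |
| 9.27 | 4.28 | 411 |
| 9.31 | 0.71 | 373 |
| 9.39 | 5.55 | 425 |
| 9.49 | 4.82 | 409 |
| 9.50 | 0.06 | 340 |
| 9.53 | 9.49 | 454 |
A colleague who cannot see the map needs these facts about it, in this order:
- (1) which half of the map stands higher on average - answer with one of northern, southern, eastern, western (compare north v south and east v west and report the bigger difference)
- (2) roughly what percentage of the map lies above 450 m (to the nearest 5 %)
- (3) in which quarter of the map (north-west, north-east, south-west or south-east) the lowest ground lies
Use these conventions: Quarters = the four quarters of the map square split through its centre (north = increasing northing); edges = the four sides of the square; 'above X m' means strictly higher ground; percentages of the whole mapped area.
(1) Taken as a whole, the northern half is higher than the southern.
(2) Ground above 450 m makes up about 30 % of the sheet.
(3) Look to the south-west quarter for the lowest ground.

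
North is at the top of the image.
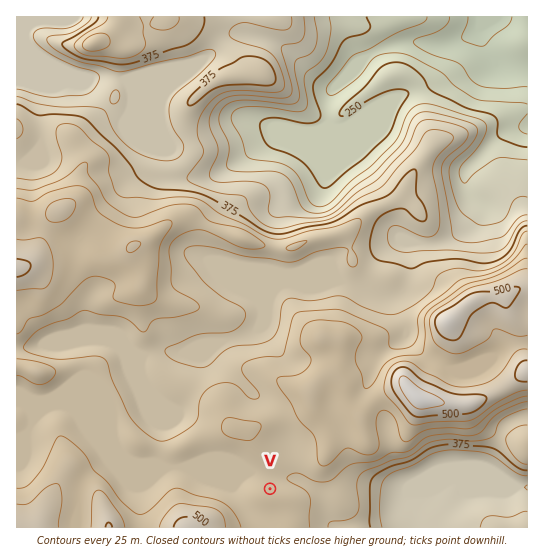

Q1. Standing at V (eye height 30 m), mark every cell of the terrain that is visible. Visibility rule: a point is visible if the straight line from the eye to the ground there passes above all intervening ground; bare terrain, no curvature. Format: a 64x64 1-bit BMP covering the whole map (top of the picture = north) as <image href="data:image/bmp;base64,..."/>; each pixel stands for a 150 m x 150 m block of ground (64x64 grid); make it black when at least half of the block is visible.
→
<image width="64" height="64" href="data:image/bmp;base64,Qk0+AgAAAAAAAD4AAAAoAAAAQAAAAEAAAAABAAEAAAAAAAACAAATCwAAEwsAAAIAAAAAAAAA////AAAAAAAAAAf/8OAB/wAYB//xwAD/ABgH//PAAP8AGA///4AAfwA4D///gAB/BjgP//+AAH8D/4///wAAfwP////+AAB/A/////44gH8D/d///jiA/wPxh//+MIH/A8ED//4wAc8HAgA//iBvgAYEAAH+YP+AAHwAAHzg/4A//AAA+MHgAP/8AAD4w8AAv/wAAfCHgAA//AABgYMAAD/8AAIAAwAAA/4AAAAAAAAAHAAAAAAAAAAMAAAAAAAAgD0AAAQAAADg/4AAAAAAAP//gAAAABwA///AAAAAGAD///4AAAAAAP+f8AAAAAAA/4PgAAAAAAD/gOAAAAAAAP/g4AAAAAAA//DwAAAAAAA/f/AAAAAAAB4D8B4AAAAAHAH4/gAAAAAMAH/wAAAAAA4AP4AAAAAADgAOAAAAAAAHAAAAAAAAAAEAAAAAAAAAAAAAAAAAAAAAAAAAAAAAAAAAAAAAAAAAAAAAAAAAAAAAAAAAAAAAAAAAAAAAAAAAAAAAAAAAAAAAAAAAAAAAAAAAAAAAAAAAAAAAAAAAAAAAAAAAAAAAAAAAAAAAAAAAAAAAAAAAAAAAAAAAAAAAAAAAAAAAAAAAAAAAAAAAAAAAAAAAAAAAAAAAAAAAAAAAAAAAAAAAAAAAAAAAAAAAAAAAAAAAAAAAAABwAAAAAAAAAHAAAAAAAA=="/>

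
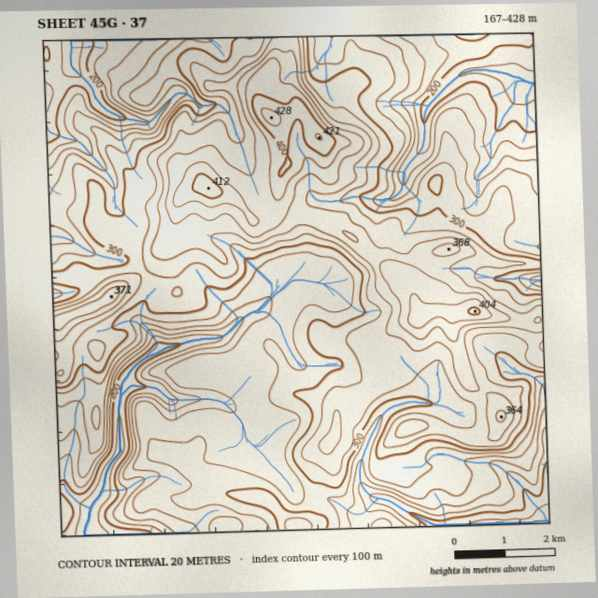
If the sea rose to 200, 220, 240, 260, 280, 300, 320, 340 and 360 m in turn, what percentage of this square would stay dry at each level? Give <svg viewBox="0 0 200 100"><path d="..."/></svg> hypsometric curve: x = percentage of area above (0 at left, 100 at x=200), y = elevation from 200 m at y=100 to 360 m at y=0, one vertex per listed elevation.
<svg viewBox="0 0 200 100"><path d="M187 100l-10-12-11-13-16-13-36-12-28-12-28-13-22-13-17-12"/></svg>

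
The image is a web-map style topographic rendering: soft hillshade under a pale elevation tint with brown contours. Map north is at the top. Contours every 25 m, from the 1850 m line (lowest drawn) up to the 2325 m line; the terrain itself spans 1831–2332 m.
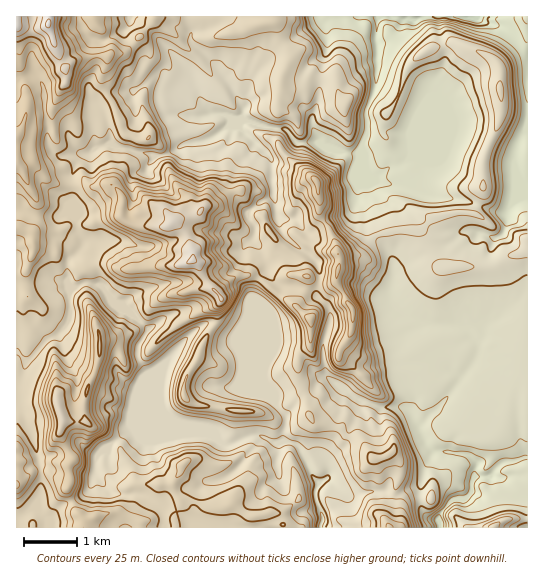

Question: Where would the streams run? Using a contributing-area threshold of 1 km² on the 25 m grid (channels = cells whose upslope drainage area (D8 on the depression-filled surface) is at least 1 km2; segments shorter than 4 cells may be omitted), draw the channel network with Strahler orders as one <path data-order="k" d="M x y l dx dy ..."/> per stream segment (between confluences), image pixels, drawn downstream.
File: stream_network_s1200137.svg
<path data-order="3" d="M317 487l-2 3 0 8 8 20-2 9"/><path data-order="1" d="M337 485l-6-6-5 0-9 8"/><path data-order="2" d="M475 479l-2 4 0 7-6 5-5 3-7 0-16 16 0 13 3 0"/><path data-order="1" d="M486 477l-9 0-2 2"/><path data-order="1" d="M95 471l0-9 3-4 29-29 2 0 8 8 57 0"/><path data-order="1" d="M251 451l0-1 12-12 2 0"/><path data-order="3" d="M286 442l8 1 5 6 4 9 4 5 0 3 6 11 4 4 0 6"/><path data-order="2" d="M265 438l4 1 2 3 15 0"/><path data-order="2" d="M194 437l15 1 10 7 11 0 20-10 9 0 6 3"/><path data-order="2" d="M419 427l2 6 5 9 0 3 7 6 14 0 2 2 6 0 2 1 9 0 8 7 4 1 0 3-3 4 0 10"/><path data-order="1" d="M23 411l-5-12 0-16 5-9 0-3 2-1 0-7 10-9 0-1 11-12 1 0 4-4 6-2 10-10 3-4 0-23 1-1 0-3 8-8"/><path data-order="2" d="M279 410l7 7 0 9-3 5 0 8 3 3"/><path data-order="1" d="M267 401l12 9"/><path data-order="2" d="M163 389l0 10 2 2 0 5 1 3 28 28"/><path data-order="1" d="M163 383l0 6"/><path data-order="1" d="M323 350l2 24 6 7 4 1 10 9 2 0 4 4 4 3 3 0 1 3 3 1 5 0 14 5 24 0 6 7 3 7 5 6"/><path data-order="2" d="M479 343l-1 11-5 11-6 5-4 7-2 1-2 4-4 4-2 5-34 35 0 1"/><path data-order="1" d="M267 337l0 42 2 3 9 9 0 16 1 3"/><path data-order="1" d="M485 329l0 5-6 7 0 2"/><path data-order="1" d="M390 291l0 7 1 3 18 16 12 5 2 3 31 0 1 1 8 1 6 4 10 12"/><path data-order="2" d="M79 286l6-4 12 3 28 24 1 0 7 6 1 0 12 12 1 0 0 4-9 15 0 12 4 7 4 4 0 2 17 18"/><path data-order="2" d="M83 243l-1 4-11 11-1 0-3 4 0 16 6 7 2 1 4 0"/><path data-order="1" d="M250 241l3-2 2-6 0-6-5-6 0-11 9-8 12-5 2-2 0-2"/><path data-order="1" d="M107 239l-21 2-3 2"/><path data-order="1" d="M483 234l6 1 4 3 4 0 8-7 0-2 1-2 0-13 3-4 0-5 1-2 0-2 17-18"/><path data-order="1" d="M77 222l0 9 6 7 0 5"/><path data-order="1" d="M277 214l0-3-2-1 0-9-1-2 0-5-1-1"/><path data-order="2" d="M273 193l-2-35-29-28 0-4 3-3"/><path data-order="1" d="M378 181l-3-4"/><path data-order="1" d="M358 177l0-3 1-1 0-27"/><path data-order="2" d="M375 177l-4-4-4-10 0-13-2-3 0-12"/><path data-order="1" d="M147 170l0-4 10-11"/><path data-order="2" d="M157 155l6 0 4-2 3 0 12-8 3 0 1-2 13-1 2-1 4 0 4-3 2 0 12-8 7-7 1 0"/><path data-order="3" d="M359 146l6-11"/><path data-order="3" d="M365 135l1-2 0-23 7-13 0-3 2-5 0-7 2-1 0-39-2-1 0-6 2-1 0-12 1-3 3 0 2-2"/><path data-order="3" d="M231 123l14 0"/><path data-order="3" d="M245 123l6 0"/><path data-order="3" d="M251 123l7 3 15 1 1 2 11 0 5 5 0 1 7 8 5 0 1-1 12 0 10 9 2 0 2 2 26 0 2-4 2-3"/><path data-order="1" d="M445 122l-43 43-3 1-8 0-12 11-4 0"/><path data-order="2" d="M211 114l10 0 2 1 8 8"/><path data-order="1" d="M207 110l4 4"/><path data-order="1" d="M43 86l0 8 2 1 0 18 1 1 0 8 1 1 0 19 4 8 4 4 3 1 29-1 2-1 2 0 0-2 4-4 4 0 4-2 3 0 5 2 18 2 5 2 12 2 5 2 6 0"/><path data-order="1" d="M147 82l10 0 2 3-1 16 3 6 8 8 20 0 1 2 13 0 2-2 6-1"/><path data-order="1" d="M226 79l7 10 6 14 4 6 0 6 8 8"/><path data-order="1" d="M129 25l0-4 1 0 3-4"/><path data-order="1" d="M330 17l53 0"/><path data-order="3" d="M383 17l12 0 6 2 17 0 7-2 40 0 1 1 3 0 1-1 11 0"/>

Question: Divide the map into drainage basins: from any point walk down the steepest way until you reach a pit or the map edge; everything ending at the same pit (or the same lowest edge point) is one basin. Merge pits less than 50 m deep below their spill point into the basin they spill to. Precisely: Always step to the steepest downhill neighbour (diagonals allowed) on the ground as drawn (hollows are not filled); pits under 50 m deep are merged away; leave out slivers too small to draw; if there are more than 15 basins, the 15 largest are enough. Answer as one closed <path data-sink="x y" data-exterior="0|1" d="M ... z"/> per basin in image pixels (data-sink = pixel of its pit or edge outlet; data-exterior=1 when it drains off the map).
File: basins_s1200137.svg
<path data-sink="475 17" data-exterior="1" d="M527 16l-511 1 1 511 267-1-5-12-6-3-23 4-9-5-10-10-8 6-12 0-21-7-8 0-8 20-25 0-8 3-20-10-8-1-29 9-9-11-8-20 4-11-3-13 4-8-11-20-1-8 3-10 22 1-1-20 4-15 9-20 3-27 33-7 12-13 4-10 13-12 39-9 10 0 6 4 17-15 15-2 14 6 47 38 9-16 17-20 4-25 19-3 18-20 9-3 16-3 17 2 5 14 19 23 48-1 18-11 14-4 5-5z"/><path data-sink="321 527" data-exterior="1" d="M250 275l-16 2-17 15-6-4-10 0-39 9-13 12-4 10-12 13-33 7-3 27-9 20-4 15 1 20-22-1-3 10 1 8 11 20-4 8 3 13-4 11 8 20 10 11 28-9 8 1 20 10 8-3 25 0 6-13 0-5 2-2 8 0 21 7 12 0 8-6 10 10 9 5 23-4 6 3 6 13 104-1-4-8 7-10 1-15 7-17 0-14-3-5-7-5-11 6-5 0-15-19-13-4-7-8-24-4-3-3-4-8-1-14-8-24 0-18 12-12 0-26-48-38z"/><path data-sink="439 522" data-exterior="0" d="M417 229l-15 0-25 6-18 20-19 3-4 25-17 20-8 15 0 27-12 12 0 18 8 24 1 14 7 11 24 4 7 8 13 4 15 19 5 0 11-6 7 5 3 5 0 14-7 17-1 15-7 10 5 9 137 0 1-279-7 4-12 3-18 11-48 1-19-23-3-11z"/>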